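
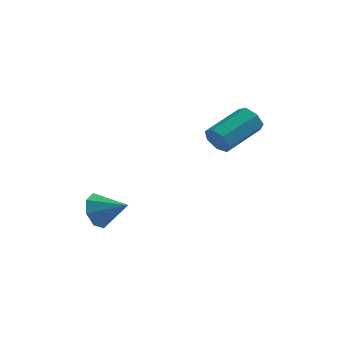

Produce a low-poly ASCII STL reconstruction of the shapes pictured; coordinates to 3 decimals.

solid 
facet normal -0.874 0.232 -0.427
outer loop
vertex -1.799 -1.749 -4.593
vertex -2.071 -1.376 -3.833
vertex -1.641 -1.087 -4.557
endloop
endfacet
facet normal 0.807 -0.162 -0.568
outer loop
vertex -1.799 -1.749 -4.593
vertex -1.641 -1.087 -4.557
vertex -0.829 -1.704 -3.227
endloop
endfacet
facet normal -0.874 0.231 -0.427
outer loop
vertex -1.641 -1.087 -4.557
vertex -2.071 -1.376 -3.833
vertex -1.736 -0.595 -4.096
endloop
endfacet
facet normal 0.840 0.448 -0.305
outer loop
vertex -1.641 -1.087 -4.557
vertex -1.736 -0.595 -4.096
vertex -0.829 -1.704 -3.227
endloop
endfacet
facet normal -0.875 0.232 -0.426
outer loop
vertex -1.736 -0.595 -4.096
vertex -2.071 -1.376 -3.833
vertex -2.026 -0.559 -3.481
endloop
endfacet
facet normal 0.638 0.725 0.259
outer loop
vertex -1.736 -0.595 -4.096
vertex -2.026 -0.559 -3.481
vertex -0.829 -1.704 -3.227
endloop
endfacet
facet normal -0.874 0.232 -0.426
outer loop
vertex -2.026 -0.559 -3.481
vertex -2.071 -1.376 -3.833
vertex -2.343 -1.002 -3.072
endloop
endfacet
facet normal 0.318 0.510 0.799
outer loop
vertex -2.026 -0.559 -3.481
vertex -2.343 -1.002 -3.072
vertex -0.829 -1.704 -3.227
endloop
endfacet
facet normal -0.875 0.231 -0.426
outer loop
vertex -2.343 -1.002 -3.072
vertex -2.071 -1.376 -3.833
vertex -2.5 -1.664 -3.108
endloop
endfacet
facet normal 0.069 -0.071 0.995
outer loop
vertex -2.343 -1.002 -3.072
vertex -2.5 -1.664 -3.108
vertex -0.829 -1.704 -3.227
endloop
endfacet
facet normal -0.875 0.231 -0.426
outer loop
vertex -2.5 -1.664 -3.108
vertex -2.071 -1.376 -3.833
vertex -2.406 -2.157 -3.569
endloop
endfacet
facet normal 0.036 -0.679 0.733
outer loop
vertex -2.5 -1.664 -3.108
vertex -2.406 -2.157 -3.569
vertex -0.829 -1.704 -3.227
endloop
endfacet
facet normal -0.874 0.231 -0.427
outer loop
vertex -2.406 -2.157 -3.569
vertex -2.071 -1.376 -3.833
vertex -2.115 -2.192 -4.184
endloop
endfacet
facet normal 0.239 -0.957 0.167
outer loop
vertex -2.406 -2.157 -3.569
vertex -2.115 -2.192 -4.184
vertex -0.829 -1.704 -3.227
endloop
endfacet
facet normal -0.875 0.230 -0.426
outer loop
vertex -2.115 -2.192 -4.184
vertex -2.071 -1.376 -3.833
vertex -1.799 -1.749 -4.593
endloop
endfacet
facet normal 0.558 -0.742 -0.372
outer loop
vertex -2.115 -2.192 -4.184
vertex -1.799 -1.749 -4.593
vertex -0.829 -1.704 -3.227
endloop
endfacet
facet normal -0.605 -0.728 -0.323
outer loop
vertex 2.797 0.258 -1.023
vertex 2.4 0.34 -0.465
vertex 2.351 0.653 -1.078
endloop
endfacet
facet normal 0.280 0.185 -0.942
outer loop
vertex 2.797 0.258 -1.023
vertex 2.351 0.653 -1.078
vertex 3.977 1.678 -0.394
endloop
endfacet
facet normal 0.279 0.187 -0.942
outer loop
vertex 3.977 1.678 -0.394
vertex 2.351 0.653 -1.078
vertex 3.53 2.073 -0.448
endloop
endfacet
facet normal 0.605 0.728 0.323
outer loop
vertex 3.977 1.678 -0.394
vertex 3.53 2.073 -0.448
vertex 3.58 1.76 0.165
endloop
endfacet
facet normal -0.605 -0.728 -0.323
outer loop
vertex 2.351 0.653 -1.078
vertex 2.4 0.34 -0.465
vertex 1.941 0.813 -0.671
endloop
endfacet
facet normal -0.408 0.631 -0.659
outer loop
vertex 2.351 0.653 -1.078
vertex 1.941 0.813 -0.671
vertex 3.53 2.073 -0.448
endloop
endfacet
facet normal -0.409 0.632 -0.658
outer loop
vertex 3.53 2.073 -0.448
vertex 1.941 0.813 -0.671
vertex 3.121 2.232 -0.041
endloop
endfacet
facet normal 0.604 0.728 0.323
outer loop
vertex 3.53 2.073 -0.448
vertex 3.121 2.232 -0.041
vertex 3.58 1.76 0.165
endloop
endfacet
facet normal -0.605 -0.728 -0.322
outer loop
vertex 1.941 0.813 -0.671
vertex 2.4 0.34 -0.465
vertex 1.878 0.616 -0.108
endloop
endfacet
facet normal -0.789 0.602 0.122
outer loop
vertex 1.941 0.813 -0.671
vertex 1.878 0.616 -0.108
vertex 3.121 2.232 -0.041
endloop
endfacet
facet normal -0.789 0.602 0.120
outer loop
vertex 3.121 2.232 -0.041
vertex 1.878 0.616 -0.108
vertex 3.057 2.036 0.521
endloop
endfacet
facet normal 0.604 0.728 0.323
outer loop
vertex 3.121 2.232 -0.041
vertex 3.057 2.036 0.521
vertex 3.58 1.76 0.165
endloop
endfacet
facet normal -0.605 -0.728 -0.322
outer loop
vertex 1.878 0.616 -0.108
vertex 2.4 0.34 -0.465
vertex 2.208 0.212 0.185
endloop
endfacet
facet normal -0.574 0.118 0.810
outer loop
vertex 1.878 0.616 -0.108
vertex 2.208 0.212 0.185
vertex 3.057 2.036 0.521
endloop
endfacet
facet normal -0.575 0.119 0.809
outer loop
vertex 3.057 2.036 0.521
vertex 2.208 0.212 0.185
vertex 3.387 1.632 0.815
endloop
endfacet
facet normal 0.604 0.728 0.323
outer loop
vertex 3.057 2.036 0.521
vertex 3.387 1.632 0.815
vertex 3.58 1.76 0.165
endloop
endfacet
facet normal -0.605 -0.729 -0.322
outer loop
vertex 2.208 0.212 0.185
vertex 2.4 0.34 -0.465
vertex 2.683 -0.096 -0.01
endloop
endfacet
facet normal 0.071 -0.453 0.889
outer loop
vertex 2.208 0.212 0.185
vertex 2.683 -0.096 -0.01
vertex 3.387 1.632 0.815
endloop
endfacet
facet normal 0.072 -0.454 0.888
outer loop
vertex 3.387 1.632 0.815
vertex 2.683 -0.096 -0.01
vertex 3.862 1.324 0.619
endloop
endfacet
facet normal 0.605 0.728 0.323
outer loop
vertex 3.387 1.632 0.815
vertex 3.862 1.324 0.619
vertex 3.58 1.76 0.165
endloop
endfacet
facet normal -0.604 -0.729 -0.323
outer loop
vertex 2.683 -0.096 -0.01
vertex 2.4 0.34 -0.465
vertex 2.945 -0.075 -0.548
endloop
endfacet
facet normal 0.666 -0.684 0.297
outer loop
vertex 2.683 -0.096 -0.01
vertex 2.945 -0.075 -0.548
vertex 3.862 1.324 0.619
endloop
endfacet
facet normal 0.665 -0.685 0.298
outer loop
vertex 3.862 1.324 0.619
vertex 2.945 -0.075 -0.548
vertex 4.124 1.344 0.081
endloop
endfacet
facet normal 0.606 0.727 0.322
outer loop
vertex 3.862 1.324 0.619
vertex 4.124 1.344 0.081
vertex 3.58 1.76 0.165
endloop
endfacet
facet normal -0.604 -0.729 -0.323
outer loop
vertex 2.945 -0.075 -0.548
vertex 2.4 0.34 -0.465
vertex 2.797 0.258 -1.023
endloop
endfacet
facet normal 0.757 -0.400 -0.516
outer loop
vertex 2.945 -0.075 -0.548
vertex 2.797 0.258 -1.023
vertex 4.124 1.344 0.081
endloop
endfacet
facet normal 0.757 -0.401 -0.516
outer loop
vertex 4.124 1.344 0.081
vertex 2.797 0.258 -1.023
vertex 3.977 1.678 -0.394
endloop
endfacet
facet normal 0.606 0.727 0.324
outer loop
vertex 4.124 1.344 0.081
vertex 3.977 1.678 -0.394
vertex 3.58 1.76 0.165
endloop
endfacet

endsolid


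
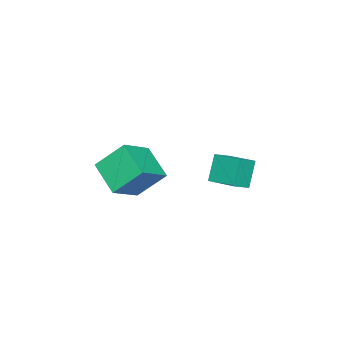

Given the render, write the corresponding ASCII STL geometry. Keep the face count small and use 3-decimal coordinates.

solid 
facet normal -0.881 0.282 -0.379
outer loop
vertex -3.947 -1.164 -3.281
vertex -3.489 0.74 -2.93
vertex -3.217 -1.044 -4.889
endloop
endfacet
facet normal -0.230 -0.957 -0.176
outer loop
vertex -2.291 -1.34 -4.49
vertex -3.947 -1.164 -3.281
vertex -3.217 -1.044 -4.889
endloop
endfacet
facet normal -0.881 0.282 -0.380
outer loop
vertex -3.217 -1.044 -4.889
vertex -3.489 0.74 -2.93
vertex -2.758 0.861 -4.537
endloop
endfacet
facet normal 0.413 0.068 -0.908
outer loop
vertex -2.758 0.861 -4.537
vertex -2.291 -1.34 -4.49
vertex -3.217 -1.044 -4.889
endloop
endfacet
facet normal -0.413 -0.068 0.908
outer loop
vertex -3.947 -1.164 -3.281
vertex -2.563 0.444 -2.531
vertex -3.489 0.74 -2.93
endloop
endfacet
facet normal -0.231 -0.957 -0.177
outer loop
vertex -3.022 -1.461 -2.883
vertex -3.947 -1.164 -3.281
vertex -2.291 -1.34 -4.49
endloop
endfacet
facet normal -0.413 -0.068 0.908
outer loop
vertex -3.022 -1.461 -2.883
vertex -2.563 0.444 -2.531
vertex -3.947 -1.164 -3.281
endloop
endfacet
facet normal 0.230 0.957 0.177
outer loop
vertex -3.489 0.74 -2.93
vertex -2.563 0.444 -2.531
vertex -2.758 0.861 -4.537
endloop
endfacet
facet normal 0.413 0.068 -0.908
outer loop
vertex -1.833 0.564 -4.139
vertex -2.291 -1.34 -4.49
vertex -2.758 0.861 -4.537
endloop
endfacet
facet normal 0.231 0.957 0.176
outer loop
vertex -2.758 0.861 -4.537
vertex -2.563 0.444 -2.531
vertex -1.833 0.564 -4.139
endloop
endfacet
facet normal 0.881 -0.282 0.380
outer loop
vertex -1.833 0.564 -4.139
vertex -3.022 -1.461 -2.883
vertex -2.291 -1.34 -4.49
endloop
endfacet
facet normal 0.881 -0.282 0.379
outer loop
vertex -2.563 0.444 -2.531
vertex -3.022 -1.461 -2.883
vertex -1.833 0.564 -4.139
endloop
endfacet
facet normal -0.896 0.073 -0.439
outer loop
vertex 1.309 -2.441 -1.071
vertex 2.015 -0.793 -2.24
vertex 1.941 -3.784 -2.584
endloop
endfacet
facet normal -0.330 -0.770 0.546
outer loop
vertex 3.705 -3.927 -1.72
vertex 1.309 -2.441 -1.071
vertex 1.941 -3.784 -2.584
endloop
endfacet
facet normal -0.896 0.073 -0.439
outer loop
vertex 1.941 -3.784 -2.584
vertex 2.015 -0.793 -2.24
vertex 2.647 -2.136 -3.753
endloop
endfacet
facet normal 0.298 -0.634 -0.714
outer loop
vertex 2.647 -2.136 -3.753
vertex 3.705 -3.927 -1.72
vertex 1.941 -3.784 -2.584
endloop
endfacet
facet normal -0.298 0.634 0.714
outer loop
vertex 1.309 -2.441 -1.071
vertex 3.779 -0.936 -1.376
vertex 2.015 -0.793 -2.24
endloop
endfacet
facet normal -0.330 -0.770 0.546
outer loop
vertex 3.073 -2.584 -0.207
vertex 1.309 -2.441 -1.071
vertex 3.705 -3.927 -1.72
endloop
endfacet
facet normal -0.298 0.634 0.714
outer loop
vertex 3.073 -2.584 -0.207
vertex 3.779 -0.936 -1.376
vertex 1.309 -2.441 -1.071
endloop
endfacet
facet normal 0.330 0.770 -0.546
outer loop
vertex 2.015 -0.793 -2.24
vertex 3.779 -0.936 -1.376
vertex 2.647 -2.136 -3.753
endloop
endfacet
facet normal 0.298 -0.634 -0.714
outer loop
vertex 4.411 -2.279 -2.889
vertex 3.705 -3.927 -1.72
vertex 2.647 -2.136 -3.753
endloop
endfacet
facet normal 0.330 0.770 -0.546
outer loop
vertex 2.647 -2.136 -3.753
vertex 3.779 -0.936 -1.376
vertex 4.411 -2.279 -2.889
endloop
endfacet
facet normal 0.896 -0.073 0.439
outer loop
vertex 4.411 -2.279 -2.889
vertex 3.073 -2.584 -0.207
vertex 3.705 -3.927 -1.72
endloop
endfacet
facet normal 0.896 -0.073 0.439
outer loop
vertex 3.779 -0.936 -1.376
vertex 3.073 -2.584 -0.207
vertex 4.411 -2.279 -2.889
endloop
endfacet

endsolid


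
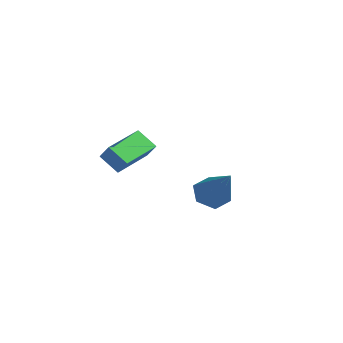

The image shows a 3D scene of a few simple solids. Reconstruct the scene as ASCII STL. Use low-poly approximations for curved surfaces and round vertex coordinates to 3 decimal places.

solid 
facet normal -0.587 0.224 -0.778
outer loop
vertex 1.293 1.01 0.551
vertex 0.665 0.627 0.914
vertex 0.791 1.426 1.049
endloop
endfacet
facet normal 0.685 0.723 0.087
outer loop
vertex 1.293 1.01 0.551
vertex 0.791 1.426 1.049
vertex 1.955 0.133 2.626
endloop
endfacet
facet normal -0.587 0.224 -0.778
outer loop
vertex 0.791 1.426 1.049
vertex 0.665 0.627 0.914
vertex 0.163 1.042 1.412
endloop
endfacet
facet normal -0.072 0.745 0.664
outer loop
vertex 0.791 1.426 1.049
vertex 0.163 1.042 1.412
vertex 1.955 0.133 2.626
endloop
endfacet
facet normal -0.586 0.225 -0.778
outer loop
vertex 0.163 1.042 1.412
vertex 0.665 0.627 0.914
vertex 0.037 0.243 1.276
endloop
endfacet
facet normal -0.577 -0.048 0.816
outer loop
vertex 0.163 1.042 1.412
vertex 0.037 0.243 1.276
vertex 1.955 0.133 2.626
endloop
endfacet
facet normal -0.586 0.224 -0.779
outer loop
vertex 0.037 0.243 1.276
vertex 0.665 0.627 0.914
vertex 0.539 -0.172 0.779
endloop
endfacet
facet normal -0.325 -0.861 0.391
outer loop
vertex 0.037 0.243 1.276
vertex 0.539 -0.172 0.779
vertex 1.955 0.133 2.626
endloop
endfacet
facet normal -0.587 0.224 -0.778
outer loop
vertex 0.539 -0.172 0.779
vertex 0.665 0.627 0.914
vertex 1.167 0.211 0.416
endloop
endfacet
facet normal 0.432 -0.883 -0.185
outer loop
vertex 0.539 -0.172 0.779
vertex 1.167 0.211 0.416
vertex 1.955 0.133 2.626
endloop
endfacet
facet normal -0.587 0.224 -0.778
outer loop
vertex 1.167 0.211 0.416
vertex 0.665 0.627 0.914
vertex 1.293 1.01 0.551
endloop
endfacet
facet normal 0.937 -0.091 -0.337
outer loop
vertex 1.167 0.211 0.416
vertex 1.293 1.01 0.551
vertex 1.955 0.133 2.626
endloop
endfacet
facet normal -0.582 0.058 -0.811
outer loop
vertex -4.574 -0.029 1.299
vertex -4.621 1.803 1.463
vertex -3.68 0.051 0.663
endloop
endfacet
facet normal 0.025 -0.996 -0.090
outer loop
vertex -3.139 -0.003 1.417
vertex -4.574 -0.029 1.299
vertex -3.68 0.051 0.663
endloop
endfacet
facet normal -0.582 0.058 -0.811
outer loop
vertex -3.68 0.051 0.663
vertex -4.621 1.803 1.463
vertex -3.727 1.883 0.827
endloop
endfacet
facet normal 0.813 0.073 -0.578
outer loop
vertex -3.727 1.883 0.827
vertex -3.139 -0.003 1.417
vertex -3.68 0.051 0.663
endloop
endfacet
facet normal -0.813 -0.073 0.578
outer loop
vertex -4.574 -0.029 1.299
vertex -4.08 1.749 2.217
vertex -4.621 1.803 1.463
endloop
endfacet
facet normal 0.025 -0.996 -0.090
outer loop
vertex -4.033 -0.083 2.053
vertex -4.574 -0.029 1.299
vertex -3.139 -0.003 1.417
endloop
endfacet
facet normal -0.813 -0.073 0.578
outer loop
vertex -4.033 -0.083 2.053
vertex -4.08 1.749 2.217
vertex -4.574 -0.029 1.299
endloop
endfacet
facet normal -0.025 0.996 0.090
outer loop
vertex -4.621 1.803 1.463
vertex -4.08 1.749 2.217
vertex -3.727 1.883 0.827
endloop
endfacet
facet normal 0.813 0.073 -0.578
outer loop
vertex -3.186 1.829 1.581
vertex -3.139 -0.003 1.417
vertex -3.727 1.883 0.827
endloop
endfacet
facet normal -0.025 0.996 0.090
outer loop
vertex -3.727 1.883 0.827
vertex -4.08 1.749 2.217
vertex -3.186 1.829 1.581
endloop
endfacet
facet normal 0.582 -0.058 0.811
outer loop
vertex -3.186 1.829 1.581
vertex -4.033 -0.083 2.053
vertex -3.139 -0.003 1.417
endloop
endfacet
facet normal 0.582 -0.058 0.811
outer loop
vertex -4.08 1.749 2.217
vertex -4.033 -0.083 2.053
vertex -3.186 1.829 1.581
endloop
endfacet

endsolid


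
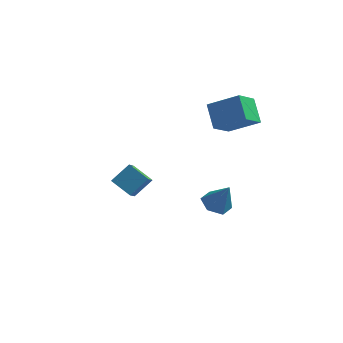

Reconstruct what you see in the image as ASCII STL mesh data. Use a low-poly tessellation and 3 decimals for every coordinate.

solid 
facet normal -0.427 0.109 -0.897
outer loop
vertex 3.719 -3.166 -0.05
vertex 3.289 -2.59 0.225
vertex 3.978 -2.442 -0.085
endloop
endfacet
facet normal 0.941 -0.338 -0.025
outer loop
vertex 3.719 -3.166 -0.05
vertex 3.978 -2.442 -0.085
vertex 3.911 -2.75 1.535
endloop
endfacet
facet normal -0.427 0.109 -0.897
outer loop
vertex 3.978 -2.442 -0.085
vertex 3.289 -2.59 0.225
vertex 3.548 -1.866 0.19
endloop
endfacet
facet normal 0.824 0.549 0.138
outer loop
vertex 3.978 -2.442 -0.085
vertex 3.548 -1.866 0.19
vertex 3.911 -2.75 1.535
endloop
endfacet
facet normal -0.426 0.109 -0.898
outer loop
vertex 3.548 -1.866 0.19
vertex 3.289 -2.59 0.225
vertex 2.859 -2.013 0.499
endloop
endfacet
facet normal 0.061 0.842 0.537
outer loop
vertex 3.548 -1.866 0.19
vertex 2.859 -2.013 0.499
vertex 3.911 -2.75 1.535
endloop
endfacet
facet normal -0.426 0.109 -0.898
outer loop
vertex 2.859 -2.013 0.499
vertex 3.289 -2.59 0.225
vertex 2.599 -2.737 0.534
endloop
endfacet
facet normal -0.586 0.248 0.771
outer loop
vertex 2.859 -2.013 0.499
vertex 2.599 -2.737 0.534
vertex 3.911 -2.75 1.535
endloop
endfacet
facet normal -0.426 0.111 -0.898
outer loop
vertex 2.599 -2.737 0.534
vertex 3.289 -2.59 0.225
vertex 3.029 -3.314 0.259
endloop
endfacet
facet normal -0.470 -0.640 0.608
outer loop
vertex 2.599 -2.737 0.534
vertex 3.029 -3.314 0.259
vertex 3.911 -2.75 1.535
endloop
endfacet
facet normal -0.426 0.111 -0.898
outer loop
vertex 3.029 -3.314 0.259
vertex 3.289 -2.59 0.225
vertex 3.719 -3.166 -0.05
endloop
endfacet
facet normal 0.294 -0.933 0.209
outer loop
vertex 3.029 -3.314 0.259
vertex 3.719 -3.166 -0.05
vertex 3.911 -2.75 1.535
endloop
endfacet
facet normal -0.564 -0.535 -0.629
outer loop
vertex -2.634 1.275 -2.079
vertex -2.668 2.249 -2.878
vertex -1.594 0.846 -2.647
endloop
endfacet
facet normal 0.027 -0.773 0.634
outer loop
vertex -0.872 1.531 -1.842
vertex -2.634 1.275 -2.079
vertex -1.594 0.846 -2.647
endloop
endfacet
facet normal -0.564 -0.535 -0.629
outer loop
vertex -1.594 0.846 -2.647
vertex -2.668 2.249 -2.878
vertex -1.628 1.82 -3.446
endloop
endfacet
facet normal 0.825 -0.341 -0.450
outer loop
vertex -1.628 1.82 -3.446
vertex -0.872 1.531 -1.842
vertex -1.594 0.846 -2.647
endloop
endfacet
facet normal -0.825 0.341 0.450
outer loop
vertex -2.634 1.275 -2.079
vertex -1.946 2.934 -2.073
vertex -2.668 2.249 -2.878
endloop
endfacet
facet normal 0.027 -0.773 0.634
outer loop
vertex -1.912 1.96 -1.274
vertex -2.634 1.275 -2.079
vertex -0.872 1.531 -1.842
endloop
endfacet
facet normal -0.825 0.341 0.450
outer loop
vertex -1.912 1.96 -1.274
vertex -1.946 2.934 -2.073
vertex -2.634 1.275 -2.079
endloop
endfacet
facet normal -0.027 0.773 -0.634
outer loop
vertex -2.668 2.249 -2.878
vertex -1.946 2.934 -2.073
vertex -1.628 1.82 -3.446
endloop
endfacet
facet normal 0.825 -0.341 -0.450
outer loop
vertex -0.906 2.505 -2.641
vertex -0.872 1.531 -1.842
vertex -1.628 1.82 -3.446
endloop
endfacet
facet normal -0.027 0.773 -0.634
outer loop
vertex -1.628 1.82 -3.446
vertex -1.946 2.934 -2.073
vertex -0.906 2.505 -2.641
endloop
endfacet
facet normal 0.564 0.535 0.629
outer loop
vertex -0.906 2.505 -2.641
vertex -1.912 1.96 -1.274
vertex -0.872 1.531 -1.842
endloop
endfacet
facet normal 0.564 0.535 0.629
outer loop
vertex -1.946 2.934 -2.073
vertex -1.912 1.96 -1.274
vertex -0.906 2.505 -2.641
endloop
endfacet
facet normal -0.869 -0.006 -0.495
outer loop
vertex 1.815 2.168 3.452
vertex 2.316 3.278 2.558
vertex 2.344 1.192 2.535
endloop
endfacet
facet normal -0.332 -0.735 0.591
outer loop
vertex 3.864 1.202 3.402
vertex 1.815 2.168 3.452
vertex 2.344 1.192 2.535
endloop
endfacet
facet normal -0.869 -0.006 -0.495
outer loop
vertex 2.344 1.192 2.535
vertex 2.316 3.278 2.558
vertex 2.845 2.301 1.642
endloop
endfacet
facet normal 0.367 -0.678 -0.636
outer loop
vertex 2.845 2.301 1.642
vertex 3.864 1.202 3.402
vertex 2.344 1.192 2.535
endloop
endfacet
facet normal -0.367 0.678 0.636
outer loop
vertex 1.815 2.168 3.452
vertex 3.836 3.288 3.425
vertex 2.316 3.278 2.558
endloop
endfacet
facet normal -0.332 -0.735 0.592
outer loop
vertex 3.335 2.179 4.318
vertex 1.815 2.168 3.452
vertex 3.864 1.202 3.402
endloop
endfacet
facet normal -0.367 0.678 0.636
outer loop
vertex 3.335 2.179 4.318
vertex 3.836 3.288 3.425
vertex 1.815 2.168 3.452
endloop
endfacet
facet normal 0.333 0.735 -0.591
outer loop
vertex 2.316 3.278 2.558
vertex 3.836 3.288 3.425
vertex 2.845 2.301 1.642
endloop
endfacet
facet normal 0.367 -0.678 -0.636
outer loop
vertex 4.365 2.312 2.508
vertex 3.864 1.202 3.402
vertex 2.845 2.301 1.642
endloop
endfacet
facet normal 0.332 0.735 -0.591
outer loop
vertex 2.845 2.301 1.642
vertex 3.836 3.288 3.425
vertex 4.365 2.312 2.508
endloop
endfacet
facet normal 0.869 0.006 0.495
outer loop
vertex 4.365 2.312 2.508
vertex 3.335 2.179 4.318
vertex 3.864 1.202 3.402
endloop
endfacet
facet normal 0.869 0.006 0.495
outer loop
vertex 3.836 3.288 3.425
vertex 3.335 2.179 4.318
vertex 4.365 2.312 2.508
endloop
endfacet

endsolid


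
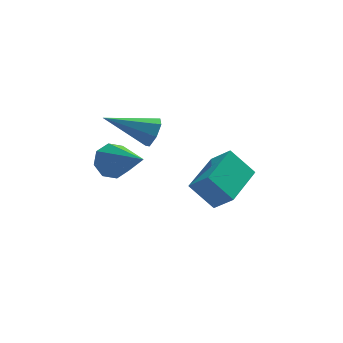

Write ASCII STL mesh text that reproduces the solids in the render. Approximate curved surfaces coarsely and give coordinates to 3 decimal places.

solid 
facet normal 0.903 -0.087 -0.420
outer loop
vertex -0.614 -1.767 4.153
vertex -0.855 -1.495 3.579
vertex -0.576 -1.18 4.113
endloop
endfacet
facet normal 0.135 0.059 0.989
outer loop
vertex -0.614 -1.767 4.153
vertex -0.576 -1.18 4.113
vertex -2.625 -1.325 4.401
endloop
endfacet
facet normal 0.903 -0.088 -0.420
outer loop
vertex -0.576 -1.18 4.113
vertex -0.855 -1.495 3.579
vertex -0.748 -0.83 3.67
endloop
endfacet
facet normal 0.030 0.790 0.612
outer loop
vertex -0.576 -1.18 4.113
vertex -0.748 -0.83 3.67
vertex -2.625 -1.325 4.401
endloop
endfacet
facet normal 0.904 -0.088 -0.419
outer loop
vertex -0.748 -0.83 3.67
vertex -0.855 -1.495 3.579
vertex -1.0 -0.981 3.158
endloop
endfacet
facet normal -0.300 0.945 -0.131
outer loop
vertex -0.748 -0.83 3.67
vertex -1.0 -0.981 3.158
vertex -2.625 -1.325 4.401
endloop
endfacet
facet normal 0.904 -0.088 -0.419
outer loop
vertex -1.0 -0.981 3.158
vertex -0.855 -1.495 3.579
vertex -1.143 -1.519 2.963
endloop
endfacet
facet normal -0.608 0.408 -0.681
outer loop
vertex -1.0 -0.981 3.158
vertex -1.143 -1.519 2.963
vertex -2.625 -1.325 4.401
endloop
endfacet
facet normal 0.904 -0.086 -0.419
outer loop
vertex -1.143 -1.519 2.963
vertex -0.855 -1.495 3.579
vertex -1.068 -2.04 3.231
endloop
endfacet
facet normal -0.661 -0.416 -0.625
outer loop
vertex -1.143 -1.519 2.963
vertex -1.068 -2.04 3.231
vertex -2.625 -1.325 4.401
endloop
endfacet
facet normal 0.904 -0.086 -0.419
outer loop
vertex -1.068 -2.04 3.231
vertex -0.855 -1.495 3.579
vertex -0.833 -2.15 3.761
endloop
endfacet
facet normal -0.419 -0.908 -0.003
outer loop
vertex -1.068 -2.04 3.231
vertex -0.833 -2.15 3.761
vertex -2.625 -1.325 4.401
endloop
endfacet
facet normal 0.903 -0.086 -0.420
outer loop
vertex -0.833 -2.15 3.761
vertex -0.855 -1.495 3.579
vertex -0.614 -1.767 4.153
endloop
endfacet
facet normal -0.065 -0.695 0.716
outer loop
vertex -0.833 -2.15 3.761
vertex -0.614 -1.767 4.153
vertex -2.625 -1.325 4.401
endloop
endfacet
facet normal -0.433 0.769 -0.470
outer loop
vertex -1.904 -2.935 2.611
vertex -2.462 -2.925 3.141
vertex -1.776 -2.584 3.067
endloop
endfacet
facet normal 0.969 -0.033 -0.247
outer loop
vertex -1.904 -2.935 2.611
vertex -1.776 -2.584 3.067
vertex -1.578 -4.495 4.099
endloop
endfacet
facet normal -0.433 0.769 -0.470
outer loop
vertex -1.776 -2.584 3.067
vertex -2.462 -2.925 3.141
vertex -2.049 -2.433 3.566
endloop
endfacet
facet normal 0.872 0.299 0.387
outer loop
vertex -1.776 -2.584 3.067
vertex -2.049 -2.433 3.566
vertex -1.578 -4.495 4.099
endloop
endfacet
facet normal -0.434 0.769 -0.469
outer loop
vertex -2.049 -2.433 3.566
vertex -2.462 -2.925 3.141
vertex -2.565 -2.571 3.817
endloop
endfacet
facet normal 0.348 0.308 0.885
outer loop
vertex -2.049 -2.433 3.566
vertex -2.565 -2.571 3.817
vertex -1.578 -4.495 4.099
endloop
endfacet
facet normal -0.433 0.770 -0.469
outer loop
vertex -2.565 -2.571 3.817
vertex -2.462 -2.925 3.141
vertex -3.02 -2.916 3.671
endloop
endfacet
facet normal -0.297 -0.012 0.955
outer loop
vertex -2.565 -2.571 3.817
vertex -3.02 -2.916 3.671
vertex -1.578 -4.495 4.099
endloop
endfacet
facet normal -0.434 0.769 -0.470
outer loop
vertex -3.02 -2.916 3.671
vertex -2.462 -2.925 3.141
vertex -3.148 -3.267 3.215
endloop
endfacet
facet normal -0.683 -0.473 0.556
outer loop
vertex -3.02 -2.916 3.671
vertex -3.148 -3.267 3.215
vertex -1.578 -4.495 4.099
endloop
endfacet
facet normal -0.434 0.769 -0.469
outer loop
vertex -3.148 -3.267 3.215
vertex -2.462 -2.925 3.141
vertex -2.874 -3.417 2.716
endloop
endfacet
facet normal -0.586 -0.806 -0.079
outer loop
vertex -3.148 -3.267 3.215
vertex -2.874 -3.417 2.716
vertex -1.578 -4.495 4.099
endloop
endfacet
facet normal -0.434 0.769 -0.470
outer loop
vertex -2.874 -3.417 2.716
vertex -2.462 -2.925 3.141
vertex -2.359 -3.28 2.465
endloop
endfacet
facet normal -0.064 -0.815 -0.576
outer loop
vertex -2.874 -3.417 2.716
vertex -2.359 -3.28 2.465
vertex -1.578 -4.495 4.099
endloop
endfacet
facet normal -0.433 0.769 -0.470
outer loop
vertex -2.359 -3.28 2.465
vertex -2.462 -2.925 3.141
vertex -1.904 -2.935 2.611
endloop
endfacet
facet normal 0.582 -0.494 -0.646
outer loop
vertex -2.359 -3.28 2.465
vertex -1.904 -2.935 2.611
vertex -1.578 -4.495 4.099
endloop
endfacet
facet normal -0.628 0.273 0.729
outer loop
vertex 0.804 -3.323 2.256
vertex 1.868 -1.694 2.562
vertex 0.204 -2.798 1.543
endloop
endfacet
facet normal -0.540 -0.828 -0.155
outer loop
vertex 1.052 -3.166 0.558
vertex 0.804 -3.323 2.256
vertex 0.204 -2.798 1.543
endloop
endfacet
facet normal -0.628 0.273 0.729
outer loop
vertex 0.204 -2.798 1.543
vertex 1.868 -1.694 2.562
vertex 1.268 -1.168 1.849
endloop
endfacet
facet normal -0.561 0.491 -0.666
outer loop
vertex 1.268 -1.168 1.849
vertex 1.052 -3.166 0.558
vertex 0.204 -2.798 1.543
endloop
endfacet
facet normal 0.561 -0.491 0.666
outer loop
vertex 0.804 -3.323 2.256
vertex 2.716 -2.062 1.577
vertex 1.868 -1.694 2.562
endloop
endfacet
facet normal -0.540 -0.827 -0.155
outer loop
vertex 1.652 -3.692 1.271
vertex 0.804 -3.323 2.256
vertex 1.052 -3.166 0.558
endloop
endfacet
facet normal 0.561 -0.491 0.667
outer loop
vertex 1.652 -3.692 1.271
vertex 2.716 -2.062 1.577
vertex 0.804 -3.323 2.256
endloop
endfacet
facet normal 0.540 0.827 0.156
outer loop
vertex 1.868 -1.694 2.562
vertex 2.716 -2.062 1.577
vertex 1.268 -1.168 1.849
endloop
endfacet
facet normal -0.561 0.491 -0.667
outer loop
vertex 2.116 -1.537 0.864
vertex 1.052 -3.166 0.558
vertex 1.268 -1.168 1.849
endloop
endfacet
facet normal 0.540 0.827 0.155
outer loop
vertex 1.268 -1.168 1.849
vertex 2.716 -2.062 1.577
vertex 2.116 -1.537 0.864
endloop
endfacet
facet normal 0.627 -0.273 -0.729
outer loop
vertex 2.116 -1.537 0.864
vertex 1.652 -3.692 1.271
vertex 1.052 -3.166 0.558
endloop
endfacet
facet normal 0.628 -0.273 -0.729
outer loop
vertex 2.716 -2.062 1.577
vertex 1.652 -3.692 1.271
vertex 2.116 -1.537 0.864
endloop
endfacet

endsolid


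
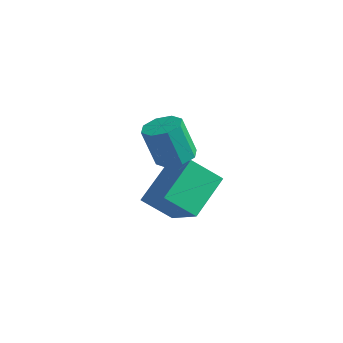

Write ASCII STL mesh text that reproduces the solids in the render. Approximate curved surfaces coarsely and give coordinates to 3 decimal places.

solid 
facet normal 0.248 0.187 -0.951
outer loop
vertex 1.152 -1.92 -1.021
vertex 0.488 -2.068 -1.223
vertex 0.832 -1.481 -1.018
endloop
endfacet
facet normal 0.769 0.559 0.309
outer loop
vertex 1.152 -1.92 -1.021
vertex 0.832 -1.481 -1.018
vertex 0.777 -2.204 0.424
endloop
endfacet
facet normal 0.768 0.560 0.310
outer loop
vertex 0.777 -2.204 0.424
vertex 0.832 -1.481 -1.018
vertex 0.456 -1.765 0.427
endloop
endfacet
facet normal -0.246 -0.186 0.951
outer loop
vertex 0.777 -2.204 0.424
vertex 0.456 -1.765 0.427
vertex 0.112 -2.352 0.223
endloop
endfacet
facet normal 0.247 0.187 -0.951
outer loop
vertex 0.832 -1.481 -1.018
vertex 0.488 -2.068 -1.223
vertex 0.309 -1.386 -1.135
endloop
endfacet
facet normal 0.126 0.967 0.223
outer loop
vertex 0.832 -1.481 -1.018
vertex 0.309 -1.386 -1.135
vertex 0.456 -1.765 0.427
endloop
endfacet
facet normal 0.126 0.967 0.223
outer loop
vertex 0.456 -1.765 0.427
vertex 0.309 -1.386 -1.135
vertex -0.066 -1.67 0.31
endloop
endfacet
facet normal -0.247 -0.186 0.951
outer loop
vertex 0.456 -1.765 0.427
vertex -0.066 -1.67 0.31
vertex 0.112 -2.352 0.223
endloop
endfacet
facet normal 0.246 0.187 -0.951
outer loop
vertex 0.309 -1.386 -1.135
vertex 0.488 -2.068 -1.223
vertex -0.108 -1.691 -1.303
endloop
endfacet
facet normal -0.592 0.806 0.005
outer loop
vertex 0.309 -1.386 -1.135
vertex -0.108 -1.691 -1.303
vertex -0.066 -1.67 0.31
endloop
endfacet
facet normal -0.591 0.807 0.005
outer loop
vertex -0.066 -1.67 0.31
vertex -0.108 -1.691 -1.303
vertex -0.484 -1.975 0.142
endloop
endfacet
facet normal -0.247 -0.186 0.951
outer loop
vertex -0.066 -1.67 0.31
vertex -0.484 -1.975 0.142
vertex 0.112 -2.352 0.223
endloop
endfacet
facet normal 0.246 0.187 -0.951
outer loop
vertex -0.108 -1.691 -1.303
vertex 0.488 -2.068 -1.223
vertex -0.177 -2.216 -1.424
endloop
endfacet
facet normal -0.961 0.176 -0.215
outer loop
vertex -0.108 -1.691 -1.303
vertex -0.177 -2.216 -1.424
vertex -0.484 -1.975 0.142
endloop
endfacet
facet normal -0.961 0.174 -0.215
outer loop
vertex -0.484 -1.975 0.142
vertex -0.177 -2.216 -1.424
vertex -0.552 -2.5 0.021
endloop
endfacet
facet normal -0.248 -0.187 0.951
outer loop
vertex -0.484 -1.975 0.142
vertex -0.552 -2.5 0.021
vertex 0.112 -2.352 0.223
endloop
endfacet
facet normal 0.246 0.186 -0.951
outer loop
vertex -0.177 -2.216 -1.424
vertex 0.488 -2.068 -1.223
vertex 0.144 -2.655 -1.427
endloop
endfacet
facet normal -0.769 -0.560 -0.310
outer loop
vertex -0.177 -2.216 -1.424
vertex 0.144 -2.655 -1.427
vertex -0.552 -2.5 0.021
endloop
endfacet
facet normal -0.769 -0.559 -0.310
outer loop
vertex -0.552 -2.5 0.021
vertex 0.144 -2.655 -1.427
vertex -0.232 -2.939 0.018
endloop
endfacet
facet normal -0.248 -0.187 0.951
outer loop
vertex -0.552 -2.5 0.021
vertex -0.232 -2.939 0.018
vertex 0.112 -2.352 0.223
endloop
endfacet
facet normal 0.247 0.186 -0.951
outer loop
vertex 0.144 -2.655 -1.427
vertex 0.488 -2.068 -1.223
vertex 0.666 -2.75 -1.31
endloop
endfacet
facet normal -0.126 -0.967 -0.223
outer loop
vertex 0.144 -2.655 -1.427
vertex 0.666 -2.75 -1.31
vertex -0.232 -2.939 0.018
endloop
endfacet
facet normal -0.126 -0.967 -0.223
outer loop
vertex -0.232 -2.939 0.018
vertex 0.666 -2.75 -1.31
vertex 0.291 -3.034 0.135
endloop
endfacet
facet normal -0.247 -0.187 0.951
outer loop
vertex -0.232 -2.939 0.018
vertex 0.291 -3.034 0.135
vertex 0.112 -2.352 0.223
endloop
endfacet
facet normal 0.247 0.186 -0.951
outer loop
vertex 0.666 -2.75 -1.31
vertex 0.488 -2.068 -1.223
vertex 1.084 -2.445 -1.142
endloop
endfacet
facet normal 0.591 -0.807 -0.005
outer loop
vertex 0.666 -2.75 -1.31
vertex 1.084 -2.445 -1.142
vertex 0.291 -3.034 0.135
endloop
endfacet
facet normal 0.592 -0.806 -0.005
outer loop
vertex 0.291 -3.034 0.135
vertex 1.084 -2.445 -1.142
vertex 0.708 -2.729 0.303
endloop
endfacet
facet normal -0.246 -0.187 0.951
outer loop
vertex 0.291 -3.034 0.135
vertex 0.708 -2.729 0.303
vertex 0.112 -2.352 0.223
endloop
endfacet
facet normal 0.248 0.187 -0.951
outer loop
vertex 1.084 -2.445 -1.142
vertex 0.488 -2.068 -1.223
vertex 1.152 -1.92 -1.021
endloop
endfacet
facet normal 0.961 -0.174 0.216
outer loop
vertex 1.084 -2.445 -1.142
vertex 1.152 -1.92 -1.021
vertex 0.708 -2.729 0.303
endloop
endfacet
facet normal 0.961 -0.176 0.215
outer loop
vertex 0.708 -2.729 0.303
vertex 1.152 -1.92 -1.021
vertex 0.777 -2.204 0.424
endloop
endfacet
facet normal -0.246 -0.187 0.951
outer loop
vertex 0.708 -2.729 0.303
vertex 0.777 -2.204 0.424
vertex 0.112 -2.352 0.223
endloop
endfacet
facet normal -0.788 0.272 -0.552
outer loop
vertex -1.308 -1.853 -4.214
vertex -1.484 -0.331 -3.213
vertex -0.481 -1.195 -5.07
endloop
endfacet
facet normal 0.096 -0.832 -0.547
outer loop
vertex 1.064 -1.729 -3.987
vertex -1.308 -1.853 -4.214
vertex -0.481 -1.195 -5.07
endloop
endfacet
facet normal -0.788 0.273 -0.552
outer loop
vertex -0.481 -1.195 -5.07
vertex -1.484 -0.331 -3.213
vertex -0.656 0.327 -4.068
endloop
endfacet
facet normal 0.608 0.484 -0.629
outer loop
vertex -0.656 0.327 -4.068
vertex 1.064 -1.729 -3.987
vertex -0.481 -1.195 -5.07
endloop
endfacet
facet normal -0.608 -0.484 0.629
outer loop
vertex -1.308 -1.853 -4.214
vertex 0.061 -0.865 -2.13
vertex -1.484 -0.331 -3.213
endloop
endfacet
facet normal 0.096 -0.832 -0.547
outer loop
vertex 0.236 -2.387 -3.132
vertex -1.308 -1.853 -4.214
vertex 1.064 -1.729 -3.987
endloop
endfacet
facet normal -0.608 -0.484 0.629
outer loop
vertex 0.236 -2.387 -3.132
vertex 0.061 -0.865 -2.13
vertex -1.308 -1.853 -4.214
endloop
endfacet
facet normal -0.096 0.832 0.547
outer loop
vertex -1.484 -0.331 -3.213
vertex 0.061 -0.865 -2.13
vertex -0.656 0.327 -4.068
endloop
endfacet
facet normal 0.608 0.484 -0.629
outer loop
vertex 0.888 -0.207 -2.986
vertex 1.064 -1.729 -3.987
vertex -0.656 0.327 -4.068
endloop
endfacet
facet normal -0.096 0.832 0.547
outer loop
vertex -0.656 0.327 -4.068
vertex 0.061 -0.865 -2.13
vertex 0.888 -0.207 -2.986
endloop
endfacet
facet normal 0.787 -0.273 0.553
outer loop
vertex 0.888 -0.207 -2.986
vertex 0.236 -2.387 -3.132
vertex 1.064 -1.729 -3.987
endloop
endfacet
facet normal 0.788 -0.273 0.552
outer loop
vertex 0.061 -0.865 -2.13
vertex 0.236 -2.387 -3.132
vertex 0.888 -0.207 -2.986
endloop
endfacet

endsolid


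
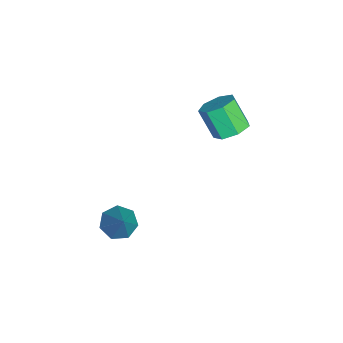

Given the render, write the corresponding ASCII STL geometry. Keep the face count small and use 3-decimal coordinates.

solid 
facet normal -0.607 -0.188 -0.772
outer loop
vertex 0.884 -2.403 -3.537
vertex 0.294 -2.192 -3.125
vertex 0.729 -1.772 -3.569
endloop
endfacet
facet normal 0.916 0.208 -0.343
outer loop
vertex 0.884 -2.403 -3.537
vertex 0.729 -1.772 -3.569
vertex 1.466 -1.828 -1.635
endloop
endfacet
facet normal -0.606 -0.189 -0.773
outer loop
vertex 0.729 -1.772 -3.569
vertex 0.294 -2.192 -3.125
vertex 0.246 -1.457 -3.267
endloop
endfacet
facet normal 0.470 0.869 -0.154
outer loop
vertex 0.729 -1.772 -3.569
vertex 0.246 -1.457 -3.267
vertex 1.466 -1.828 -1.635
endloop
endfacet
facet normal -0.608 -0.189 -0.771
outer loop
vertex 0.246 -1.457 -3.267
vertex 0.294 -2.192 -3.125
vertex -0.2 -1.696 -2.857
endloop
endfacet
facet normal -0.179 0.922 0.343
outer loop
vertex 0.246 -1.457 -3.267
vertex -0.2 -1.696 -2.857
vertex 1.466 -1.828 -1.635
endloop
endfacet
facet normal -0.607 -0.187 -0.772
outer loop
vertex -0.2 -1.696 -2.857
vertex 0.294 -2.192 -3.125
vertex -0.274 -2.309 -2.65
endloop
endfacet
facet normal -0.542 0.327 0.774
outer loop
vertex -0.2 -1.696 -2.857
vertex -0.274 -2.309 -2.65
vertex 1.466 -1.828 -1.635
endloop
endfacet
facet normal -0.607 -0.189 -0.772
outer loop
vertex -0.274 -2.309 -2.65
vertex 0.294 -2.192 -3.125
vertex 0.08 -2.833 -2.8
endloop
endfacet
facet normal -0.346 -0.467 0.814
outer loop
vertex -0.274 -2.309 -2.65
vertex 0.08 -2.833 -2.8
vertex 1.466 -1.828 -1.635
endloop
endfacet
facet normal -0.607 -0.189 -0.772
outer loop
vertex 0.08 -2.833 -2.8
vertex 0.294 -2.192 -3.125
vertex 0.596 -2.875 -3.195
endloop
endfacet
facet normal 0.261 -0.863 0.433
outer loop
vertex 0.08 -2.833 -2.8
vertex 0.596 -2.875 -3.195
vertex 1.466 -1.828 -1.635
endloop
endfacet
facet normal -0.607 -0.189 -0.772
outer loop
vertex 0.596 -2.875 -3.195
vertex 0.294 -2.192 -3.125
vertex 0.884 -2.403 -3.537
endloop
endfacet
facet normal 0.823 -0.562 -0.082
outer loop
vertex 0.596 -2.875 -3.195
vertex 0.884 -2.403 -3.537
vertex 1.466 -1.828 -1.635
endloop
endfacet
facet normal 0.350 0.461 -0.816
outer loop
vertex -3.077 2.018 -0.555
vertex -3.684 1.735 -0.975
vertex -3.637 2.413 -0.572
endloop
endfacet
facet normal 0.459 0.675 0.578
outer loop
vertex -3.077 2.018 -0.555
vertex -3.637 2.413 -0.572
vertex -3.57 1.368 0.595
endloop
endfacet
facet normal 0.459 0.675 0.578
outer loop
vertex -3.57 1.368 0.595
vertex -3.637 2.413 -0.572
vertex -4.13 1.763 0.578
endloop
endfacet
facet normal -0.350 -0.461 0.816
outer loop
vertex -3.57 1.368 0.595
vertex -4.13 1.763 0.578
vertex -4.176 1.085 0.175
endloop
endfacet
facet normal 0.350 0.461 -0.816
outer loop
vertex -3.637 2.413 -0.572
vertex -3.684 1.735 -0.975
vertex -4.232 2.298 -0.892
endloop
endfacet
facet normal -0.352 0.871 0.342
outer loop
vertex -3.637 2.413 -0.572
vertex -4.232 2.298 -0.892
vertex -4.13 1.763 0.578
endloop
endfacet
facet normal -0.353 0.871 0.341
outer loop
vertex -4.13 1.763 0.578
vertex -4.232 2.298 -0.892
vertex -4.725 1.647 0.258
endloop
endfacet
facet normal -0.349 -0.461 0.816
outer loop
vertex -4.13 1.763 0.578
vertex -4.725 1.647 0.258
vertex -4.176 1.085 0.175
endloop
endfacet
facet normal 0.350 0.461 -0.815
outer loop
vertex -4.232 2.298 -0.892
vertex -3.684 1.735 -0.975
vertex -4.414 1.759 -1.275
endloop
endfacet
facet normal -0.899 0.412 -0.152
outer loop
vertex -4.232 2.298 -0.892
vertex -4.414 1.759 -1.275
vertex -4.725 1.647 0.258
endloop
endfacet
facet normal -0.899 0.411 -0.152
outer loop
vertex -4.725 1.647 0.258
vertex -4.414 1.759 -1.275
vertex -4.907 1.108 -0.124
endloop
endfacet
facet normal -0.348 -0.461 0.816
outer loop
vertex -4.725 1.647 0.258
vertex -4.907 1.108 -0.124
vertex -4.176 1.085 0.175
endloop
endfacet
facet normal 0.350 0.461 -0.815
outer loop
vertex -4.414 1.759 -1.275
vertex -3.684 1.735 -0.975
vertex -4.046 1.202 -1.432
endloop
endfacet
facet normal -0.768 -0.358 -0.531
outer loop
vertex -4.414 1.759 -1.275
vertex -4.046 1.202 -1.432
vertex -4.907 1.108 -0.124
endloop
endfacet
facet normal -0.768 -0.357 -0.531
outer loop
vertex -4.907 1.108 -0.124
vertex -4.046 1.202 -1.432
vertex -4.539 0.552 -0.282
endloop
endfacet
facet normal -0.348 -0.462 0.816
outer loop
vertex -4.907 1.108 -0.124
vertex -4.539 0.552 -0.282
vertex -4.176 1.085 0.175
endloop
endfacet
facet normal 0.349 0.462 -0.815
outer loop
vertex -4.046 1.202 -1.432
vertex -3.684 1.735 -0.975
vertex -3.405 1.047 -1.245
endloop
endfacet
facet normal -0.059 -0.858 -0.510
outer loop
vertex -4.046 1.202 -1.432
vertex -3.405 1.047 -1.245
vertex -4.539 0.552 -0.282
endloop
endfacet
facet normal -0.059 -0.858 -0.510
outer loop
vertex -4.539 0.552 -0.282
vertex -3.405 1.047 -1.245
vertex -3.898 0.397 -0.095
endloop
endfacet
facet normal -0.349 -0.461 0.816
outer loop
vertex -4.539 0.552 -0.282
vertex -3.898 0.397 -0.095
vertex -4.176 1.085 0.175
endloop
endfacet
facet normal 0.349 0.462 -0.815
outer loop
vertex -3.405 1.047 -1.245
vertex -3.684 1.735 -0.975
vertex -2.974 1.41 -0.855
endloop
endfacet
facet normal 0.694 -0.712 -0.105
outer loop
vertex -3.405 1.047 -1.245
vertex -2.974 1.41 -0.855
vertex -3.898 0.397 -0.095
endloop
endfacet
facet normal 0.694 -0.712 -0.106
outer loop
vertex -3.898 0.397 -0.095
vertex -2.974 1.41 -0.855
vertex -3.466 0.76 0.295
endloop
endfacet
facet normal -0.349 -0.461 0.816
outer loop
vertex -3.898 0.397 -0.095
vertex -3.466 0.76 0.295
vertex -4.176 1.085 0.175
endloop
endfacet
facet normal 0.349 0.462 -0.816
outer loop
vertex -2.974 1.41 -0.855
vertex -3.684 1.735 -0.975
vertex -3.077 2.018 -0.555
endloop
endfacet
facet normal 0.925 -0.030 0.379
outer loop
vertex -2.974 1.41 -0.855
vertex -3.077 2.018 -0.555
vertex -3.466 0.76 0.295
endloop
endfacet
facet normal 0.925 -0.029 0.380
outer loop
vertex -3.466 0.76 0.295
vertex -3.077 2.018 -0.555
vertex -3.57 1.368 0.595
endloop
endfacet
facet normal -0.349 -0.462 0.815
outer loop
vertex -3.466 0.76 0.295
vertex -3.57 1.368 0.595
vertex -4.176 1.085 0.175
endloop
endfacet

endsolid


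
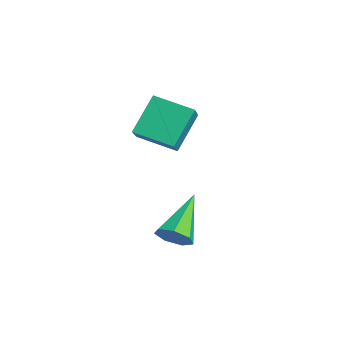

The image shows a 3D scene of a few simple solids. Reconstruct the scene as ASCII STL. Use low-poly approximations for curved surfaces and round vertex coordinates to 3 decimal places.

solid 
facet normal 0.614 -0.587 -0.527
outer loop
vertex 4.271 1.887 -2.468
vertex 3.728 1.539 -2.713
vertex 4.035 2.097 -2.977
endloop
endfacet
facet normal 0.468 0.872 0.143
outer loop
vertex 4.271 1.887 -2.468
vertex 4.035 2.097 -2.977
vertex 2.512 2.701 -1.667
endloop
endfacet
facet normal 0.613 -0.587 -0.529
outer loop
vertex 4.035 2.097 -2.977
vertex 3.728 1.539 -2.713
vertex 3.567 1.887 -3.286
endloop
endfacet
facet normal -0.071 0.872 -0.485
outer loop
vertex 4.035 2.097 -2.977
vertex 3.567 1.887 -3.286
vertex 2.512 2.701 -1.667
endloop
endfacet
facet normal 0.614 -0.586 -0.529
outer loop
vertex 3.567 1.887 -3.286
vertex 3.728 1.539 -2.713
vertex 3.221 1.415 -3.164
endloop
endfacet
facet normal -0.696 0.348 -0.628
outer loop
vertex 3.567 1.887 -3.286
vertex 3.221 1.415 -3.164
vertex 2.512 2.701 -1.667
endloop
endfacet
facet normal 0.613 -0.587 -0.528
outer loop
vertex 3.221 1.415 -3.164
vertex 3.728 1.539 -2.713
vertex 3.256 1.036 -2.702
endloop
endfacet
facet normal -0.935 -0.306 -0.180
outer loop
vertex 3.221 1.415 -3.164
vertex 3.256 1.036 -2.702
vertex 2.512 2.701 -1.667
endloop
endfacet
facet normal 0.614 -0.588 -0.527
outer loop
vertex 3.256 1.036 -2.702
vertex 3.728 1.539 -2.713
vertex 3.646 1.036 -2.248
endloop
endfacet
facet normal -0.609 -0.597 0.523
outer loop
vertex 3.256 1.036 -2.702
vertex 3.646 1.036 -2.248
vertex 2.512 2.701 -1.667
endloop
endfacet
facet normal 0.613 -0.588 -0.528
outer loop
vertex 3.646 1.036 -2.248
vertex 3.728 1.539 -2.713
vertex 4.098 1.414 -2.144
endloop
endfacet
facet normal 0.037 -0.306 0.951
outer loop
vertex 3.646 1.036 -2.248
vertex 4.098 1.414 -2.144
vertex 2.512 2.701 -1.667
endloop
endfacet
facet normal 0.614 -0.586 -0.528
outer loop
vertex 4.098 1.414 -2.144
vertex 3.728 1.539 -2.713
vertex 4.271 1.887 -2.468
endloop
endfacet
facet normal 0.517 0.347 0.783
outer loop
vertex 4.098 1.414 -2.144
vertex 4.271 1.887 -2.468
vertex 2.512 2.701 -1.667
endloop
endfacet
facet normal -0.371 0.573 0.730
outer loop
vertex 0.675 1.93 2.218
vertex 1.599 3.052 1.807
vertex -0.275 2.4 1.366
endloop
endfacet
facet normal -0.612 -0.743 0.272
outer loop
vertex 0.341 1.448 0.153
vertex 0.675 1.93 2.218
vertex -0.275 2.4 1.366
endloop
endfacet
facet normal -0.371 0.573 0.731
outer loop
vertex -0.275 2.4 1.366
vertex 1.599 3.052 1.807
vertex 0.648 3.522 0.955
endloop
endfacet
facet normal -0.699 0.346 -0.626
outer loop
vertex 0.648 3.522 0.955
vertex 0.341 1.448 0.153
vertex -0.275 2.4 1.366
endloop
endfacet
facet normal 0.699 -0.346 0.626
outer loop
vertex 0.675 1.93 2.218
vertex 2.215 2.1 0.594
vertex 1.599 3.052 1.807
endloop
endfacet
facet normal -0.611 -0.743 0.272
outer loop
vertex 1.292 0.978 1.005
vertex 0.675 1.93 2.218
vertex 0.341 1.448 0.153
endloop
endfacet
facet normal 0.699 -0.345 0.626
outer loop
vertex 1.292 0.978 1.005
vertex 2.215 2.1 0.594
vertex 0.675 1.93 2.218
endloop
endfacet
facet normal 0.611 0.743 -0.273
outer loop
vertex 1.599 3.052 1.807
vertex 2.215 2.1 0.594
vertex 0.648 3.522 0.955
endloop
endfacet
facet normal -0.698 0.346 -0.627
outer loop
vertex 1.265 2.57 -0.258
vertex 0.341 1.448 0.153
vertex 0.648 3.522 0.955
endloop
endfacet
facet normal 0.612 0.743 -0.272
outer loop
vertex 0.648 3.522 0.955
vertex 2.215 2.1 0.594
vertex 1.265 2.57 -0.258
endloop
endfacet
facet normal 0.371 -0.573 -0.731
outer loop
vertex 1.265 2.57 -0.258
vertex 1.292 0.978 1.005
vertex 0.341 1.448 0.153
endloop
endfacet
facet normal 0.371 -0.573 -0.730
outer loop
vertex 2.215 2.1 0.594
vertex 1.292 0.978 1.005
vertex 1.265 2.57 -0.258
endloop
endfacet

endsolid


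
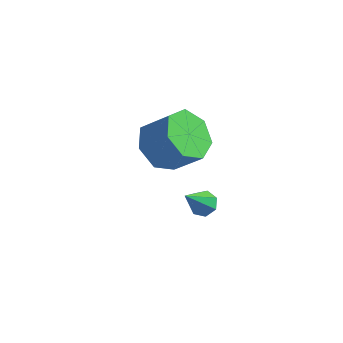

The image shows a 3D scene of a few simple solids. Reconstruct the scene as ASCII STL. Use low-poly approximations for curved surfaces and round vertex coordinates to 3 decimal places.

solid 
facet normal -0.700 -0.069 -0.711
outer loop
vertex 2.063 3.057 -0.379
vertex 1.405 2.559 0.317
vertex 1.501 3.616 0.12
endloop
endfacet
facet normal 0.387 0.799 -0.459
outer loop
vertex 2.063 3.057 -0.379
vertex 1.501 3.616 0.12
vertex 3.113 3.16 0.686
endloop
endfacet
facet normal 0.387 0.799 -0.459
outer loop
vertex 3.113 3.16 0.686
vertex 1.501 3.616 0.12
vertex 2.552 3.719 1.186
endloop
endfacet
facet normal 0.701 0.068 0.710
outer loop
vertex 3.113 3.16 0.686
vertex 2.552 3.719 1.186
vertex 2.455 2.661 1.383
endloop
endfacet
facet normal -0.700 -0.069 -0.710
outer loop
vertex 1.501 3.616 0.12
vertex 1.405 2.559 0.317
vertex 0.867 3.379 0.768
endloop
endfacet
facet normal -0.227 0.965 0.131
outer loop
vertex 1.501 3.616 0.12
vertex 0.867 3.379 0.768
vertex 2.552 3.719 1.186
endloop
endfacet
facet normal -0.227 0.965 0.130
outer loop
vertex 2.552 3.719 1.186
vertex 0.867 3.379 0.768
vertex 1.917 3.482 1.834
endloop
endfacet
facet normal 0.700 0.068 0.711
outer loop
vertex 2.552 3.719 1.186
vertex 1.917 3.482 1.834
vertex 2.455 2.661 1.383
endloop
endfacet
facet normal -0.701 -0.069 -0.710
outer loop
vertex 0.867 3.379 0.768
vertex 1.405 2.559 0.317
vertex 0.638 2.524 1.077
endloop
endfacet
facet normal -0.671 0.404 0.622
outer loop
vertex 0.867 3.379 0.768
vertex 0.638 2.524 1.077
vertex 1.917 3.482 1.834
endloop
endfacet
facet normal -0.671 0.404 0.622
outer loop
vertex 1.917 3.482 1.834
vertex 0.638 2.524 1.077
vertex 1.688 2.627 2.142
endloop
endfacet
facet normal 0.700 0.068 0.711
outer loop
vertex 1.917 3.482 1.834
vertex 1.688 2.627 2.142
vertex 2.455 2.661 1.383
endloop
endfacet
facet normal -0.701 -0.068 -0.710
outer loop
vertex 0.638 2.524 1.077
vertex 1.405 2.559 0.317
vertex 0.986 1.695 0.813
endloop
endfacet
facet normal -0.609 -0.461 0.645
outer loop
vertex 0.638 2.524 1.077
vertex 0.986 1.695 0.813
vertex 1.688 2.627 2.142
endloop
endfacet
facet normal -0.609 -0.461 0.645
outer loop
vertex 1.688 2.627 2.142
vertex 0.986 1.695 0.813
vertex 2.037 1.798 1.879
endloop
endfacet
facet normal 0.700 0.069 0.711
outer loop
vertex 1.688 2.627 2.142
vertex 2.037 1.798 1.879
vertex 2.455 2.661 1.383
endloop
endfacet
facet normal -0.700 -0.068 -0.711
outer loop
vertex 0.986 1.695 0.813
vertex 1.405 2.559 0.317
vertex 1.65 1.516 0.176
endloop
endfacet
facet normal -0.089 -0.979 0.182
outer loop
vertex 0.986 1.695 0.813
vertex 1.65 1.516 0.176
vertex 2.037 1.798 1.879
endloop
endfacet
facet normal -0.089 -0.979 0.182
outer loop
vertex 2.037 1.798 1.879
vertex 1.65 1.516 0.176
vertex 2.7 1.619 1.242
endloop
endfacet
facet normal 0.701 0.069 0.710
outer loop
vertex 2.037 1.798 1.879
vertex 2.7 1.619 1.242
vertex 2.455 2.661 1.383
endloop
endfacet
facet normal -0.701 -0.069 -0.710
outer loop
vertex 1.65 1.516 0.176
vertex 1.405 2.559 0.317
vertex 2.129 2.122 -0.355
endloop
endfacet
facet normal 0.498 -0.760 -0.418
outer loop
vertex 1.65 1.516 0.176
vertex 2.129 2.122 -0.355
vertex 2.7 1.619 1.242
endloop
endfacet
facet normal 0.498 -0.760 -0.417
outer loop
vertex 2.7 1.619 1.242
vertex 2.129 2.122 -0.355
vertex 3.18 2.225 0.711
endloop
endfacet
facet normal 0.700 0.068 0.711
outer loop
vertex 2.7 1.619 1.242
vertex 3.18 2.225 0.711
vertex 2.455 2.661 1.383
endloop
endfacet
facet normal -0.700 -0.068 -0.711
outer loop
vertex 2.129 2.122 -0.355
vertex 1.405 2.559 0.317
vertex 2.063 3.057 -0.379
endloop
endfacet
facet normal 0.710 0.032 -0.703
outer loop
vertex 2.129 2.122 -0.355
vertex 2.063 3.057 -0.379
vertex 3.18 2.225 0.711
endloop
endfacet
facet normal 0.710 0.032 -0.703
outer loop
vertex 3.18 2.225 0.711
vertex 2.063 3.057 -0.379
vertex 3.113 3.16 0.686
endloop
endfacet
facet normal 0.700 0.069 0.711
outer loop
vertex 3.18 2.225 0.711
vertex 3.113 3.16 0.686
vertex 2.455 2.661 1.383
endloop
endfacet
facet normal 0.134 0.577 -0.806
outer loop
vertex 3.006 2.921 -3.7
vertex 2.724 3.336 -3.45
vertex 3.274 3.229 -3.435
endloop
endfacet
facet normal 0.760 -0.650 -0.014
outer loop
vertex 3.006 2.921 -3.7
vertex 3.274 3.229 -3.435
vertex 2.476 2.264 -1.95
endloop
endfacet
facet normal 0.134 0.576 -0.806
outer loop
vertex 3.274 3.229 -3.435
vertex 2.724 3.336 -3.45
vertex 3.128 3.617 -3.182
endloop
endfacet
facet normal 0.876 0.016 0.481
outer loop
vertex 3.274 3.229 -3.435
vertex 3.128 3.617 -3.182
vertex 2.476 2.264 -1.95
endloop
endfacet
facet normal 0.134 0.576 -0.806
outer loop
vertex 3.128 3.617 -3.182
vertex 2.724 3.336 -3.45
vertex 2.678 3.793 -3.131
endloop
endfacet
facet normal 0.305 0.557 0.773
outer loop
vertex 3.128 3.617 -3.182
vertex 2.678 3.793 -3.131
vertex 2.476 2.264 -1.95
endloop
endfacet
facet normal 0.134 0.576 -0.806
outer loop
vertex 2.678 3.793 -3.131
vertex 2.724 3.336 -3.45
vertex 2.263 3.625 -3.32
endloop
endfacet
facet normal -0.520 0.564 0.641
outer loop
vertex 2.678 3.793 -3.131
vertex 2.263 3.625 -3.32
vertex 2.476 2.264 -1.95
endloop
endfacet
facet normal 0.134 0.576 -0.806
outer loop
vertex 2.263 3.625 -3.32
vertex 2.724 3.336 -3.45
vertex 2.195 3.239 -3.607
endloop
endfacet
facet normal -0.982 0.034 0.187
outer loop
vertex 2.263 3.625 -3.32
vertex 2.195 3.239 -3.607
vertex 2.476 2.264 -1.95
endloop
endfacet
facet normal 0.134 0.576 -0.806
outer loop
vertex 2.195 3.239 -3.607
vertex 2.724 3.336 -3.45
vertex 2.526 2.926 -3.776
endloop
endfacet
facet normal -0.730 -0.636 -0.251
outer loop
vertex 2.195 3.239 -3.607
vertex 2.526 2.926 -3.776
vertex 2.476 2.264 -1.95
endloop
endfacet
facet normal 0.134 0.576 -0.806
outer loop
vertex 2.526 2.926 -3.776
vertex 2.724 3.336 -3.45
vertex 3.006 2.921 -3.7
endloop
endfacet
facet normal 0.044 -0.940 -0.339
outer loop
vertex 2.526 2.926 -3.776
vertex 3.006 2.921 -3.7
vertex 2.476 2.264 -1.95
endloop
endfacet

endsolid


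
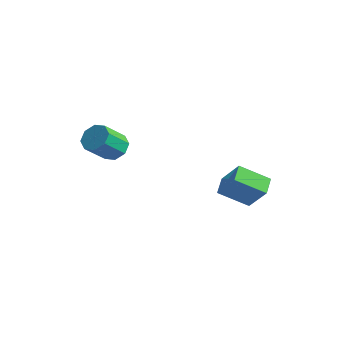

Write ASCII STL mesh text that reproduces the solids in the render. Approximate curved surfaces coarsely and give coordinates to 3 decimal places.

solid 
facet normal -0.619 -0.598 0.509
outer loop
vertex 1.77 3.003 0.789
vertex 1.311 3.756 1.115
vertex 0.842 2.952 -0.401
endloop
endfacet
facet normal 0.488 -0.801 -0.346
outer loop
vertex 1.809 3.884 -1.195
vertex 1.77 3.003 0.789
vertex 0.842 2.952 -0.401
endloop
endfacet
facet normal -0.619 -0.598 0.509
outer loop
vertex 0.842 2.952 -0.401
vertex 1.311 3.756 1.115
vertex 0.383 3.705 -0.075
endloop
endfacet
facet normal -0.615 -0.034 -0.788
outer loop
vertex 0.383 3.705 -0.075
vertex 1.809 3.884 -1.195
vertex 0.842 2.952 -0.401
endloop
endfacet
facet normal 0.615 0.034 0.788
outer loop
vertex 1.77 3.003 0.789
vertex 2.278 4.688 0.321
vertex 1.311 3.756 1.115
endloop
endfacet
facet normal 0.488 -0.801 -0.346
outer loop
vertex 2.737 3.935 -0.005
vertex 1.77 3.003 0.789
vertex 1.809 3.884 -1.195
endloop
endfacet
facet normal 0.615 0.034 0.788
outer loop
vertex 2.737 3.935 -0.005
vertex 2.278 4.688 0.321
vertex 1.77 3.003 0.789
endloop
endfacet
facet normal -0.488 0.801 0.346
outer loop
vertex 1.311 3.756 1.115
vertex 2.278 4.688 0.321
vertex 0.383 3.705 -0.075
endloop
endfacet
facet normal -0.615 -0.034 -0.788
outer loop
vertex 1.35 4.637 -0.869
vertex 1.809 3.884 -1.195
vertex 0.383 3.705 -0.075
endloop
endfacet
facet normal -0.488 0.801 0.346
outer loop
vertex 0.383 3.705 -0.075
vertex 2.278 4.688 0.321
vertex 1.35 4.637 -0.869
endloop
endfacet
facet normal 0.619 0.598 -0.509
outer loop
vertex 1.35 4.637 -0.869
vertex 2.737 3.935 -0.005
vertex 1.809 3.884 -1.195
endloop
endfacet
facet normal 0.619 0.598 -0.509
outer loop
vertex 2.278 4.688 0.321
vertex 2.737 3.935 -0.005
vertex 1.35 4.637 -0.869
endloop
endfacet
facet normal 0.077 0.718 -0.691
outer loop
vertex -2.869 1.425 1.682
vertex -3.453 1.144 1.325
vertex -3.359 1.648 1.859
endloop
endfacet
facet normal 0.496 0.574 0.651
outer loop
vertex -2.869 1.425 1.682
vertex -3.359 1.648 1.859
vertex -2.983 0.377 2.692
endloop
endfacet
facet normal 0.496 0.574 0.651
outer loop
vertex -2.983 0.377 2.692
vertex -3.359 1.648 1.859
vertex -3.473 0.6 2.869
endloop
endfacet
facet normal -0.077 -0.718 0.691
outer loop
vertex -2.983 0.377 2.692
vertex -3.473 0.6 2.869
vertex -3.567 0.096 2.335
endloop
endfacet
facet normal 0.079 0.718 -0.692
outer loop
vertex -3.359 1.648 1.859
vertex -3.453 1.144 1.325
vertex -3.904 1.576 1.722
endloop
endfacet
facet normal -0.262 0.684 0.681
outer loop
vertex -3.359 1.648 1.859
vertex -3.904 1.576 1.722
vertex -3.473 0.6 2.869
endloop
endfacet
facet normal -0.262 0.684 0.681
outer loop
vertex -3.473 0.6 2.869
vertex -3.904 1.576 1.722
vertex -4.018 0.528 2.732
endloop
endfacet
facet normal -0.079 -0.718 0.692
outer loop
vertex -3.473 0.6 2.869
vertex -4.018 0.528 2.732
vertex -3.567 0.096 2.335
endloop
endfacet
facet normal 0.078 0.718 -0.692
outer loop
vertex -3.904 1.576 1.722
vertex -3.453 1.144 1.325
vertex -4.185 1.251 1.353
endloop
endfacet
facet normal -0.865 0.394 0.311
outer loop
vertex -3.904 1.576 1.722
vertex -4.185 1.251 1.353
vertex -4.018 0.528 2.732
endloop
endfacet
facet normal -0.865 0.394 0.311
outer loop
vertex -4.018 0.528 2.732
vertex -4.185 1.251 1.353
vertex -4.299 0.203 2.363
endloop
endfacet
facet normal -0.078 -0.718 0.692
outer loop
vertex -4.018 0.528 2.732
vertex -4.299 0.203 2.363
vertex -3.567 0.096 2.335
endloop
endfacet
facet normal 0.078 0.717 -0.693
outer loop
vertex -4.185 1.251 1.353
vertex -3.453 1.144 1.325
vertex -4.037 0.863 0.968
endloop
endfacet
facet normal -0.962 -0.128 -0.241
outer loop
vertex -4.185 1.251 1.353
vertex -4.037 0.863 0.968
vertex -4.299 0.203 2.363
endloop
endfacet
facet normal -0.962 -0.128 -0.241
outer loop
vertex -4.299 0.203 2.363
vertex -4.037 0.863 0.968
vertex -4.151 -0.185 1.978
endloop
endfacet
facet normal -0.078 -0.717 0.693
outer loop
vertex -4.299 0.203 2.363
vertex -4.151 -0.185 1.978
vertex -3.567 0.096 2.335
endloop
endfacet
facet normal 0.077 0.718 -0.691
outer loop
vertex -4.037 0.863 0.968
vertex -3.453 1.144 1.325
vertex -3.547 0.64 0.791
endloop
endfacet
facet normal -0.496 -0.574 -0.651
outer loop
vertex -4.037 0.863 0.968
vertex -3.547 0.64 0.791
vertex -4.151 -0.185 1.978
endloop
endfacet
facet normal -0.496 -0.574 -0.651
outer loop
vertex -4.151 -0.185 1.978
vertex -3.547 0.64 0.791
vertex -3.661 -0.408 1.801
endloop
endfacet
facet normal -0.077 -0.718 0.691
outer loop
vertex -4.151 -0.185 1.978
vertex -3.661 -0.408 1.801
vertex -3.567 0.096 2.335
endloop
endfacet
facet normal 0.079 0.718 -0.692
outer loop
vertex -3.547 0.64 0.791
vertex -3.453 1.144 1.325
vertex -3.002 0.712 0.928
endloop
endfacet
facet normal 0.262 -0.684 -0.681
outer loop
vertex -3.547 0.64 0.791
vertex -3.002 0.712 0.928
vertex -3.661 -0.408 1.801
endloop
endfacet
facet normal 0.262 -0.684 -0.681
outer loop
vertex -3.661 -0.408 1.801
vertex -3.002 0.712 0.928
vertex -3.116 -0.336 1.938
endloop
endfacet
facet normal -0.079 -0.718 0.692
outer loop
vertex -3.661 -0.408 1.801
vertex -3.116 -0.336 1.938
vertex -3.567 0.096 2.335
endloop
endfacet
facet normal 0.078 0.718 -0.692
outer loop
vertex -3.002 0.712 0.928
vertex -3.453 1.144 1.325
vertex -2.721 1.037 1.297
endloop
endfacet
facet normal 0.865 -0.394 -0.311
outer loop
vertex -3.002 0.712 0.928
vertex -2.721 1.037 1.297
vertex -3.116 -0.336 1.938
endloop
endfacet
facet normal 0.865 -0.394 -0.311
outer loop
vertex -3.116 -0.336 1.938
vertex -2.721 1.037 1.297
vertex -2.835 -0.011 2.307
endloop
endfacet
facet normal -0.078 -0.718 0.692
outer loop
vertex -3.116 -0.336 1.938
vertex -2.835 -0.011 2.307
vertex -3.567 0.096 2.335
endloop
endfacet
facet normal 0.078 0.717 -0.693
outer loop
vertex -2.721 1.037 1.297
vertex -3.453 1.144 1.325
vertex -2.869 1.425 1.682
endloop
endfacet
facet normal 0.962 0.128 0.241
outer loop
vertex -2.721 1.037 1.297
vertex -2.869 1.425 1.682
vertex -2.835 -0.011 2.307
endloop
endfacet
facet normal 0.962 0.128 0.241
outer loop
vertex -2.835 -0.011 2.307
vertex -2.869 1.425 1.682
vertex -2.983 0.377 2.692
endloop
endfacet
facet normal -0.078 -0.717 0.693
outer loop
vertex -2.835 -0.011 2.307
vertex -2.983 0.377 2.692
vertex -3.567 0.096 2.335
endloop
endfacet

endsolid


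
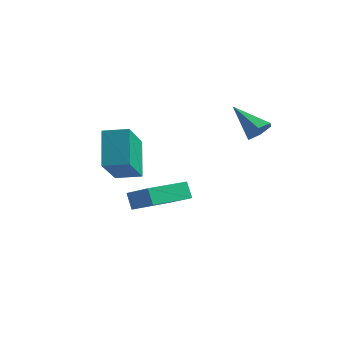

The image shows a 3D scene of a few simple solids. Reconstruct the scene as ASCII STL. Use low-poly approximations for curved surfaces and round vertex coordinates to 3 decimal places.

solid 
facet normal -0.856 -0.497 -0.138
outer loop
vertex -4.147 -1.724 0.81
vertex -4.83 -0.202 -0.434
vertex -3.45 -2.54 -0.572
endloop
endfacet
facet normal 0.328 -0.732 0.597
outer loop
vertex -2.55 -2.018 -0.426
vertex -4.147 -1.724 0.81
vertex -3.45 -2.54 -0.572
endloop
endfacet
facet normal -0.856 -0.497 -0.139
outer loop
vertex -3.45 -2.54 -0.572
vertex -4.83 -0.202 -0.434
vertex -4.132 -1.019 -1.815
endloop
endfacet
facet normal 0.399 -0.467 -0.790
outer loop
vertex -4.132 -1.019 -1.815
vertex -2.55 -2.018 -0.426
vertex -3.45 -2.54 -0.572
endloop
endfacet
facet normal -0.399 0.466 0.790
outer loop
vertex -4.147 -1.724 0.81
vertex -3.93 0.32 -0.288
vertex -4.83 -0.202 -0.434
endloop
endfacet
facet normal 0.329 -0.731 0.598
outer loop
vertex -3.248 -1.201 0.955
vertex -4.147 -1.724 0.81
vertex -2.55 -2.018 -0.426
endloop
endfacet
facet normal -0.399 0.466 0.790
outer loop
vertex -3.248 -1.201 0.955
vertex -3.93 0.32 -0.288
vertex -4.147 -1.724 0.81
endloop
endfacet
facet normal -0.327 0.732 -0.598
outer loop
vertex -4.83 -0.202 -0.434
vertex -3.93 0.32 -0.288
vertex -4.132 -1.019 -1.815
endloop
endfacet
facet normal 0.399 -0.466 -0.790
outer loop
vertex -3.233 -0.496 -1.67
vertex -2.55 -2.018 -0.426
vertex -4.132 -1.019 -1.815
endloop
endfacet
facet normal -0.329 0.731 -0.598
outer loop
vertex -4.132 -1.019 -1.815
vertex -3.93 0.32 -0.288
vertex -3.233 -0.496 -1.67
endloop
endfacet
facet normal 0.856 0.497 0.139
outer loop
vertex -3.233 -0.496 -1.67
vertex -3.248 -1.201 0.955
vertex -2.55 -2.018 -0.426
endloop
endfacet
facet normal 0.857 0.497 0.138
outer loop
vertex -3.93 0.32 -0.288
vertex -3.248 -1.201 0.955
vertex -3.233 -0.496 -1.67
endloop
endfacet
facet normal 0.775 0.005 -0.632
outer loop
vertex 1.25 0.674 1.471
vertex 0.974 1.104 1.136
vertex 1.346 1.264 1.593
endloop
endfacet
facet normal 0.332 -0.243 0.912
outer loop
vertex 1.25 0.674 1.471
vertex 1.346 1.264 1.593
vertex -0.234 1.096 2.124
endloop
endfacet
facet normal 0.775 0.005 -0.632
outer loop
vertex 1.346 1.264 1.593
vertex 0.974 1.104 1.136
vertex 1.07 1.694 1.258
endloop
endfacet
facet normal 0.171 0.671 0.721
outer loop
vertex 1.346 1.264 1.593
vertex 1.07 1.694 1.258
vertex -0.234 1.096 2.124
endloop
endfacet
facet normal 0.774 0.005 -0.633
outer loop
vertex 1.07 1.694 1.258
vertex 0.974 1.104 1.136
vertex 0.698 1.533 0.802
endloop
endfacet
facet normal -0.410 0.912 0.012
outer loop
vertex 1.07 1.694 1.258
vertex 0.698 1.533 0.802
vertex -0.234 1.096 2.124
endloop
endfacet
facet normal 0.774 0.005 -0.633
outer loop
vertex 0.698 1.533 0.802
vertex 0.974 1.104 1.136
vertex 0.602 0.943 0.68
endloop
endfacet
facet normal -0.829 0.239 -0.505
outer loop
vertex 0.698 1.533 0.802
vertex 0.602 0.943 0.68
vertex -0.234 1.096 2.124
endloop
endfacet
facet normal 0.774 0.004 -0.633
outer loop
vertex 0.602 0.943 0.68
vertex 0.974 1.104 1.136
vertex 0.878 0.514 1.015
endloop
endfacet
facet normal -0.667 -0.675 -0.315
outer loop
vertex 0.602 0.943 0.68
vertex 0.878 0.514 1.015
vertex -0.234 1.096 2.124
endloop
endfacet
facet normal 0.774 0.004 -0.633
outer loop
vertex 0.878 0.514 1.015
vertex 0.974 1.104 1.136
vertex 1.25 0.674 1.471
endloop
endfacet
facet normal -0.088 -0.916 0.393
outer loop
vertex 0.878 0.514 1.015
vertex 1.25 0.674 1.471
vertex -0.234 1.096 2.124
endloop
endfacet
facet normal -0.883 0.135 -0.449
outer loop
vertex -4.41 -0.038 -2.987
vertex -4.049 1.863 -3.124
vertex -4.053 -0.159 -3.726
endloop
endfacet
facet normal -0.186 -0.980 0.071
outer loop
vertex -2.851 -0.343 -3.116
vertex -4.41 -0.038 -2.987
vertex -4.053 -0.159 -3.726
endloop
endfacet
facet normal -0.883 0.135 -0.449
outer loop
vertex -4.053 -0.159 -3.726
vertex -4.049 1.863 -3.124
vertex -3.692 1.742 -3.863
endloop
endfacet
facet normal 0.430 -0.146 -0.891
outer loop
vertex -3.692 1.742 -3.863
vertex -2.851 -0.343 -3.116
vertex -4.053 -0.159 -3.726
endloop
endfacet
facet normal -0.430 0.146 0.891
outer loop
vertex -4.41 -0.038 -2.987
vertex -2.847 1.679 -2.514
vertex -4.049 1.863 -3.124
endloop
endfacet
facet normal -0.186 -0.980 0.071
outer loop
vertex -3.208 -0.222 -2.377
vertex -4.41 -0.038 -2.987
vertex -2.851 -0.343 -3.116
endloop
endfacet
facet normal -0.430 0.146 0.891
outer loop
vertex -3.208 -0.222 -2.377
vertex -2.847 1.679 -2.514
vertex -4.41 -0.038 -2.987
endloop
endfacet
facet normal 0.186 0.980 -0.071
outer loop
vertex -4.049 1.863 -3.124
vertex -2.847 1.679 -2.514
vertex -3.692 1.742 -3.863
endloop
endfacet
facet normal 0.430 -0.146 -0.891
outer loop
vertex -2.49 1.558 -3.253
vertex -2.851 -0.343 -3.116
vertex -3.692 1.742 -3.863
endloop
endfacet
facet normal 0.186 0.980 -0.071
outer loop
vertex -3.692 1.742 -3.863
vertex -2.847 1.679 -2.514
vertex -2.49 1.558 -3.253
endloop
endfacet
facet normal 0.883 -0.135 0.449
outer loop
vertex -2.49 1.558 -3.253
vertex -3.208 -0.222 -2.377
vertex -2.851 -0.343 -3.116
endloop
endfacet
facet normal 0.883 -0.135 0.449
outer loop
vertex -2.847 1.679 -2.514
vertex -3.208 -0.222 -2.377
vertex -2.49 1.558 -3.253
endloop
endfacet

endsolid


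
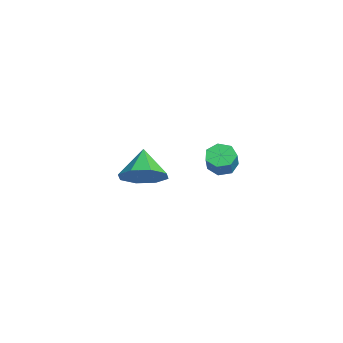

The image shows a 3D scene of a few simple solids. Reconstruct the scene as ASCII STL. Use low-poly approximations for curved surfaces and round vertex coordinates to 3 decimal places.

solid 
facet normal -0.629 0.195 -0.752
outer loop
vertex 2.21 0.771 1.917
vertex 1.8 1.022 2.325
vertex 2.265 1.307 2.01
endloop
endfacet
facet normal 0.771 0.031 -0.636
outer loop
vertex 2.21 0.771 1.917
vertex 2.265 1.307 2.01
vertex 2.87 0.567 2.708
endloop
endfacet
facet normal 0.771 0.030 -0.636
outer loop
vertex 2.87 0.567 2.708
vertex 2.265 1.307 2.01
vertex 2.925 1.103 2.8
endloop
endfacet
facet normal 0.629 -0.194 0.753
outer loop
vertex 2.87 0.567 2.708
vertex 2.925 1.103 2.8
vertex 2.46 0.818 3.115
endloop
endfacet
facet normal -0.629 0.193 -0.753
outer loop
vertex 2.265 1.307 2.01
vertex 1.8 1.022 2.325
vertex 1.97 1.629 2.339
endloop
endfacet
facet normal 0.560 0.785 -0.265
outer loop
vertex 2.265 1.307 2.01
vertex 1.97 1.629 2.339
vertex 2.925 1.103 2.8
endloop
endfacet
facet normal 0.560 0.786 -0.264
outer loop
vertex 2.925 1.103 2.8
vertex 1.97 1.629 2.339
vertex 2.63 1.424 3.13
endloop
endfacet
facet normal 0.629 -0.195 0.752
outer loop
vertex 2.925 1.103 2.8
vertex 2.63 1.424 3.13
vertex 2.46 0.818 3.115
endloop
endfacet
facet normal -0.630 0.194 -0.752
outer loop
vertex 1.97 1.629 2.339
vertex 1.8 1.022 2.325
vertex 1.547 1.493 2.658
endloop
endfacet
facet normal -0.073 0.949 0.307
outer loop
vertex 1.97 1.629 2.339
vertex 1.547 1.493 2.658
vertex 2.63 1.424 3.13
endloop
endfacet
facet normal -0.073 0.949 0.306
outer loop
vertex 2.63 1.424 3.13
vertex 1.547 1.493 2.658
vertex 2.207 1.289 3.448
endloop
endfacet
facet normal 0.628 -0.195 0.753
outer loop
vertex 2.63 1.424 3.13
vertex 2.207 1.289 3.448
vertex 2.46 0.818 3.115
endloop
endfacet
facet normal -0.629 0.195 -0.753
outer loop
vertex 1.547 1.493 2.658
vertex 1.8 1.022 2.325
vertex 1.314 1.003 2.726
endloop
endfacet
facet normal -0.650 0.399 0.646
outer loop
vertex 1.547 1.493 2.658
vertex 1.314 1.003 2.726
vertex 2.207 1.289 3.448
endloop
endfacet
facet normal -0.650 0.399 0.646
outer loop
vertex 2.207 1.289 3.448
vertex 1.314 1.003 2.726
vertex 1.974 0.799 3.516
endloop
endfacet
facet normal 0.629 -0.195 0.753
outer loop
vertex 2.207 1.289 3.448
vertex 1.974 0.799 3.516
vertex 2.46 0.818 3.115
endloop
endfacet
facet normal -0.629 0.196 -0.753
outer loop
vertex 1.314 1.003 2.726
vertex 1.8 1.022 2.325
vertex 1.447 0.527 2.491
endloop
endfacet
facet normal -0.738 -0.453 0.500
outer loop
vertex 1.314 1.003 2.726
vertex 1.447 0.527 2.491
vertex 1.974 0.799 3.516
endloop
endfacet
facet normal -0.738 -0.453 0.500
outer loop
vertex 1.974 0.799 3.516
vertex 1.447 0.527 2.491
vertex 2.108 0.323 3.282
endloop
endfacet
facet normal 0.629 -0.193 0.753
outer loop
vertex 1.974 0.799 3.516
vertex 2.108 0.323 3.282
vertex 2.46 0.818 3.115
endloop
endfacet
facet normal -0.628 0.195 -0.754
outer loop
vertex 1.447 0.527 2.491
vertex 1.8 1.022 2.325
vertex 1.846 0.424 2.132
endloop
endfacet
facet normal -0.269 -0.963 -0.023
outer loop
vertex 1.447 0.527 2.491
vertex 1.846 0.424 2.132
vertex 2.108 0.323 3.282
endloop
endfacet
facet normal -0.270 -0.963 -0.023
outer loop
vertex 2.108 0.323 3.282
vertex 1.846 0.424 2.132
vertex 2.506 0.22 2.922
endloop
endfacet
facet normal 0.630 -0.194 0.752
outer loop
vertex 2.108 0.323 3.282
vertex 2.506 0.22 2.922
vertex 2.46 0.818 3.115
endloop
endfacet
facet normal -0.630 0.194 -0.752
outer loop
vertex 1.846 0.424 2.132
vertex 1.8 1.022 2.325
vertex 2.21 0.771 1.917
endloop
endfacet
facet normal 0.401 -0.748 -0.528
outer loop
vertex 1.846 0.424 2.132
vertex 2.21 0.771 1.917
vertex 2.506 0.22 2.922
endloop
endfacet
facet normal 0.402 -0.748 -0.528
outer loop
vertex 2.506 0.22 2.922
vertex 2.21 0.771 1.917
vertex 2.87 0.567 2.708
endloop
endfacet
facet normal 0.628 -0.195 0.753
outer loop
vertex 2.506 0.22 2.922
vertex 2.87 0.567 2.708
vertex 2.46 0.818 3.115
endloop
endfacet
facet normal 0.703 -0.131 -0.699
outer loop
vertex -2.082 -1.91 0.362
vertex -2.645 -1.292 -0.321
vertex -1.878 -1.111 0.417
endloop
endfacet
facet normal 0.180 -0.113 0.977
outer loop
vertex -2.082 -1.91 0.362
vertex -1.878 -1.111 0.417
vertex -3.735 -1.088 0.761
endloop
endfacet
facet normal 0.703 -0.132 -0.698
outer loop
vertex -1.878 -1.111 0.417
vertex -2.645 -1.292 -0.321
vertex -2.123 -0.418 0.039
endloop
endfacet
facet normal 0.162 0.516 0.841
outer loop
vertex -1.878 -1.111 0.417
vertex -2.123 -0.418 0.039
vertex -3.735 -1.088 0.761
endloop
endfacet
facet normal 0.703 -0.132 -0.699
outer loop
vertex -2.123 -0.418 0.039
vertex -2.645 -1.292 -0.321
vertex -2.674 -0.237 -0.55
endloop
endfacet
facet normal -0.173 0.884 0.434
outer loop
vertex -2.123 -0.418 0.039
vertex -2.674 -0.237 -0.55
vertex -3.735 -1.088 0.761
endloop
endfacet
facet normal 0.703 -0.132 -0.698
outer loop
vertex -2.674 -0.237 -0.55
vertex -2.645 -1.292 -0.321
vertex -3.208 -0.674 -1.005
endloop
endfacet
facet normal -0.630 0.776 -0.006
outer loop
vertex -2.674 -0.237 -0.55
vertex -3.208 -0.674 -1.005
vertex -3.735 -1.088 0.761
endloop
endfacet
facet normal 0.704 -0.132 -0.698
outer loop
vertex -3.208 -0.674 -1.005
vertex -2.645 -1.292 -0.321
vertex -3.412 -1.473 -1.06
endloop
endfacet
facet normal -0.941 0.256 -0.221
outer loop
vertex -3.208 -0.674 -1.005
vertex -3.412 -1.473 -1.06
vertex -3.735 -1.088 0.761
endloop
endfacet
facet normal 0.704 -0.132 -0.698
outer loop
vertex -3.412 -1.473 -1.06
vertex -2.645 -1.292 -0.321
vertex -3.167 -2.166 -0.682
endloop
endfacet
facet normal -0.924 -0.373 -0.085
outer loop
vertex -3.412 -1.473 -1.06
vertex -3.167 -2.166 -0.682
vertex -3.735 -1.088 0.761
endloop
endfacet
facet normal 0.703 -0.132 -0.698
outer loop
vertex -3.167 -2.166 -0.682
vertex -2.645 -1.292 -0.321
vertex -2.616 -2.347 -0.093
endloop
endfacet
facet normal -0.588 -0.742 0.322
outer loop
vertex -3.167 -2.166 -0.682
vertex -2.616 -2.347 -0.093
vertex -3.735 -1.088 0.761
endloop
endfacet
facet normal 0.703 -0.132 -0.699
outer loop
vertex -2.616 -2.347 -0.093
vertex -2.645 -1.292 -0.321
vertex -2.082 -1.91 0.362
endloop
endfacet
facet normal -0.131 -0.634 0.762
outer loop
vertex -2.616 -2.347 -0.093
vertex -2.082 -1.91 0.362
vertex -3.735 -1.088 0.761
endloop
endfacet

endsolid
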